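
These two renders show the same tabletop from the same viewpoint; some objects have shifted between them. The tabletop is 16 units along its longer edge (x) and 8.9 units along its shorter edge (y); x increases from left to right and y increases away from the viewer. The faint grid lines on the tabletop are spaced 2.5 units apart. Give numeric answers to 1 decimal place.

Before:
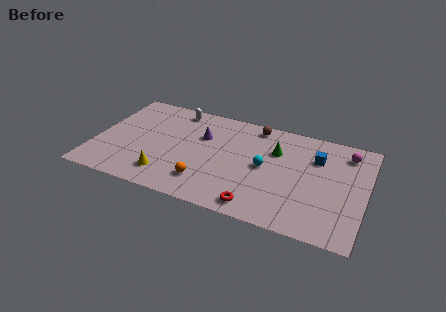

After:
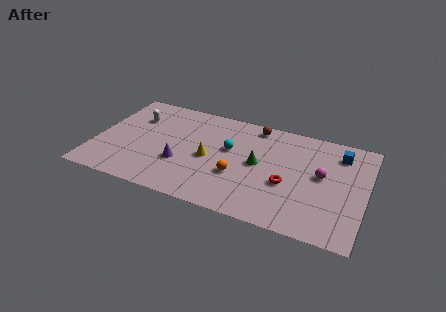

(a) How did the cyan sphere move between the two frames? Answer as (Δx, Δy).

(-2.2, 0.8)

The cyan sphere started near (10.1, 4.5) and ended near (7.9, 5.3).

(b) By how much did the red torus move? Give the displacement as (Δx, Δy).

(1.5, 2.4)

The red torus was at about (10.0, 1.1) and moved to about (11.5, 3.5).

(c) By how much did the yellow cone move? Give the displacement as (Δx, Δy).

(2.3, 2.3)

From the two frames, the yellow cone sits at roughly (4.5, 1.8) before and (6.8, 4.1) after.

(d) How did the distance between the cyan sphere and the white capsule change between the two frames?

-0.7

Before: roughly 6.6 units apart; after: 5.9. That's 0.7 units closer together.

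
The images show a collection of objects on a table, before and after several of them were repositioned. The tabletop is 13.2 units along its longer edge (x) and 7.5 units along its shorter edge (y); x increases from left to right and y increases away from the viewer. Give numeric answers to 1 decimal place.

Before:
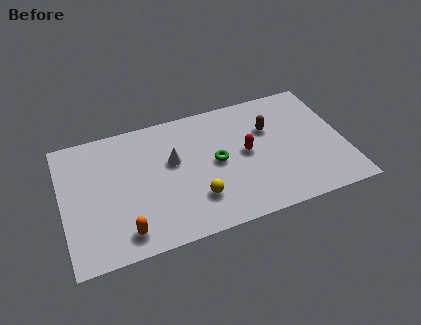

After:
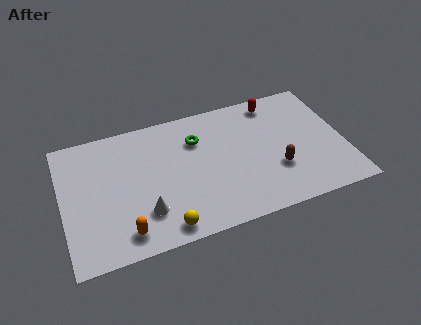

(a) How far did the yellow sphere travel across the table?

1.9

The yellow sphere was near (6.1, 2.0) before and (4.5, 0.9) after, so it travelled √(1.6² + 1.1²) ≈ 1.9 units.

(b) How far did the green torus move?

1.8

The green torus was near (7.2, 3.8) before and (6.4, 5.4) after, so it travelled √(0.8² + 1.6²) ≈ 1.8 units.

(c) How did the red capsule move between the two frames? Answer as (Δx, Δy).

(1.6, 2.6)

From the two frames, the red capsule sits at roughly (8.6, 3.9) before and (10.2, 6.5) after.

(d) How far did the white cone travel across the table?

2.9

From (5.2, 4.5) to (3.7, 2.0), the white cone covered √(1.5² + 2.5²) ≈ 2.9 units.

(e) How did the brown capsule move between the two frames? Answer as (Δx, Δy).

(0.1, -2.5)

The brown capsule started near (9.8, 5.0) and ended near (9.9, 2.5).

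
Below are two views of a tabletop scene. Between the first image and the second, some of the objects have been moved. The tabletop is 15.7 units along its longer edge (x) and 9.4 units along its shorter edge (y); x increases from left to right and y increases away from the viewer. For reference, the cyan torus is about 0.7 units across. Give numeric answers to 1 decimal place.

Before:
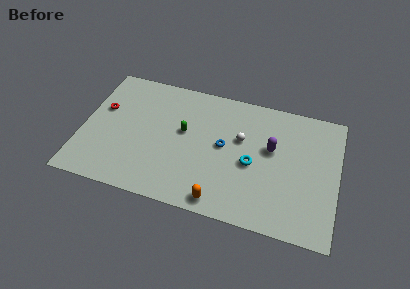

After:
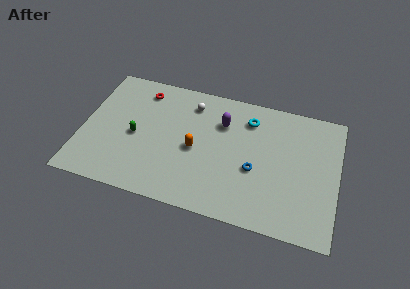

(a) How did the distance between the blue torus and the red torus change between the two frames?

+0.7

The distance was about 7.6 in the first image and 8.3 in the second, so they moved 0.7 units further apart.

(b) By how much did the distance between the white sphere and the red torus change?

-5.5

They were about 8.6 units apart before and 3.1 after — 5.5 units closer together.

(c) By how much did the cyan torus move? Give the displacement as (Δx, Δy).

(-0.4, 3.2)

The cyan torus started near (10.5, 4.2) and ended near (10.1, 7.4).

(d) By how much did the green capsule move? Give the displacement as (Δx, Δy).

(-2.9, -1.1)

The green capsule was at about (6.2, 5.4) and moved to about (3.3, 4.3).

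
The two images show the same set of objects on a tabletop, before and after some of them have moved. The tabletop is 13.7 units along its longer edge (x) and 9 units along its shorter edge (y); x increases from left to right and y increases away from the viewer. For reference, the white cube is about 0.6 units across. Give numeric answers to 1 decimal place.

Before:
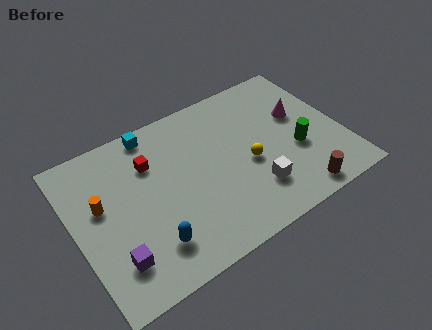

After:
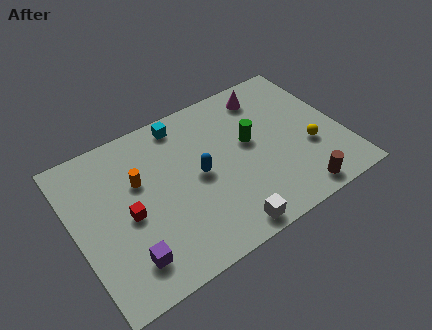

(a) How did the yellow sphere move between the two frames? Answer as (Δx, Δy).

(3.1, -0.6)

The yellow sphere was at about (8.8, 3.9) and moved to about (11.9, 3.3).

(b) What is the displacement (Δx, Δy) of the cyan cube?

(1.5, -0.2)

The cyan cube started near (4.5, 8.1) and ended near (6.0, 7.9).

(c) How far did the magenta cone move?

2.4

From (11.8, 5.5) to (10.4, 7.5), the magenta cone covered √(1.4² + 2.0²) ≈ 2.4 units.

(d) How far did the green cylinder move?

2.7

The green cylinder was near (11.3, 3.5) before and (9.1, 5.1) after, so it travelled √(2.2² + 1.6²) ≈ 2.7 units.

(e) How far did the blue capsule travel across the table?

3.8

The blue capsule moved from about (3.4, 2.0) to (6.3, 4.5), a distance of √(2.9² + 2.5²) ≈ 3.8.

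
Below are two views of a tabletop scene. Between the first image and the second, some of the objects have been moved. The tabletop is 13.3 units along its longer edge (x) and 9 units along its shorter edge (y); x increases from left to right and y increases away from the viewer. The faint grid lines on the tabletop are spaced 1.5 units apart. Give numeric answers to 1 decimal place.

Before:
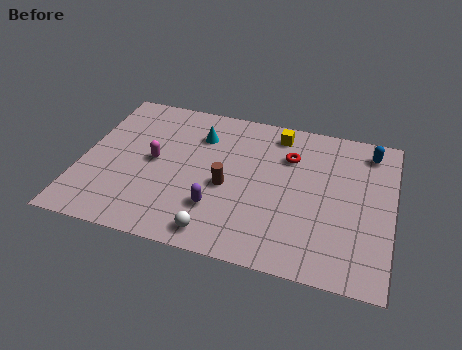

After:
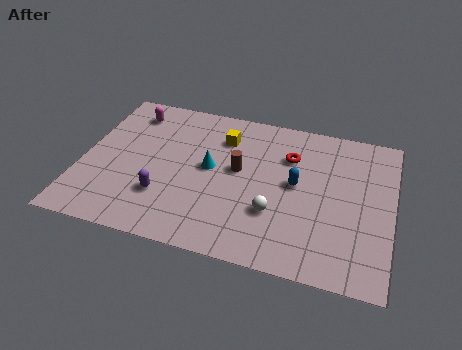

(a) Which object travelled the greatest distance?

the blue capsule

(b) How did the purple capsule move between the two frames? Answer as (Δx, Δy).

(-2.3, 0.1)

From the two frames, the purple capsule sits at roughly (6.0, 2.5) before and (3.7, 2.6) after.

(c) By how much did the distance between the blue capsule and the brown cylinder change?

-4.5

The distance was about 7.0 in the first image and 2.5 in the second, so they moved 4.5 units closer together.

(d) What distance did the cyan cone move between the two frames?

2.0

The cyan cone moved from about (4.9, 6.7) to (5.5, 4.8), a distance of √(0.6² + 1.9²) ≈ 2.0.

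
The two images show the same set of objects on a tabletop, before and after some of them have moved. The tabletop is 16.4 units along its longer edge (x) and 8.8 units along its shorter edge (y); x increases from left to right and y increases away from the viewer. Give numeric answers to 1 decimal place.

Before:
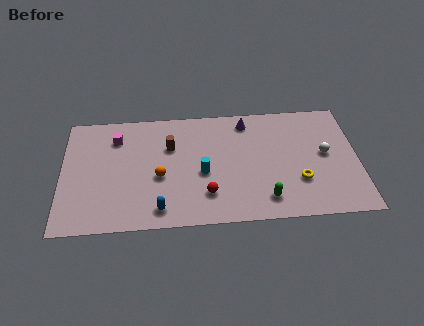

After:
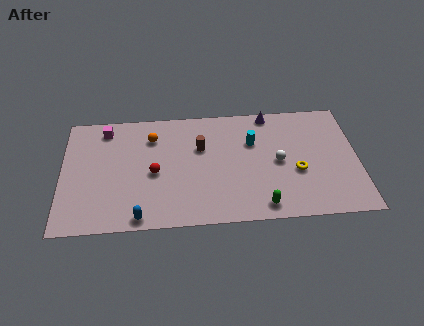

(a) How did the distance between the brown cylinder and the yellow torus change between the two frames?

-2.0

Before: roughly 7.7 units apart; after: 5.7. That's 2.0 units closer together.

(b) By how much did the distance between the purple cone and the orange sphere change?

+0.5

Before: roughly 6.2 units apart; after: 6.7. That's 0.5 units further apart.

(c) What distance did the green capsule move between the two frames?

0.5

The green capsule moved from about (11.2, 1.6) to (11.0, 1.1), a distance of √(0.2² + 0.5²) ≈ 0.5.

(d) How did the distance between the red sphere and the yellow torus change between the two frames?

+2.8

They were about 5.1 units apart before and 7.9 after — 2.8 units further apart.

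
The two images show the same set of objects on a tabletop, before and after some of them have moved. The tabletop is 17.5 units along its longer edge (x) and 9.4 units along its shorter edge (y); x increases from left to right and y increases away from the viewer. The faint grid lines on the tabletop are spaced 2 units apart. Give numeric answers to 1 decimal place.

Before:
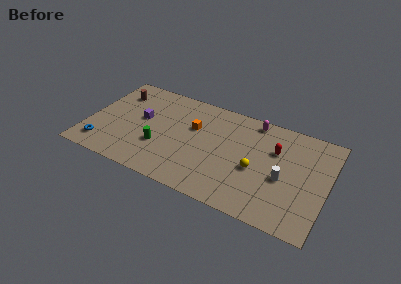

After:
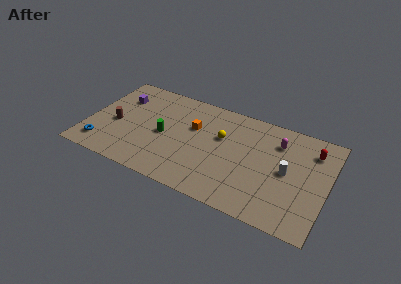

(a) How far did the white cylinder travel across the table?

0.7

The white cylinder moved from about (14.4, 4.0) to (14.6, 4.7), a distance of √(0.2² + 0.7²) ≈ 0.7.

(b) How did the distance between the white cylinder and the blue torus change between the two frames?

+0.3

Before: roughly 13.3 units apart; after: 13.6. That's 0.3 units further apart.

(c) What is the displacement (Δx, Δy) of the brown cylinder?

(0.3, -3.1)

The brown cylinder started near (1.7, 7.2) and ended near (2.0, 4.1).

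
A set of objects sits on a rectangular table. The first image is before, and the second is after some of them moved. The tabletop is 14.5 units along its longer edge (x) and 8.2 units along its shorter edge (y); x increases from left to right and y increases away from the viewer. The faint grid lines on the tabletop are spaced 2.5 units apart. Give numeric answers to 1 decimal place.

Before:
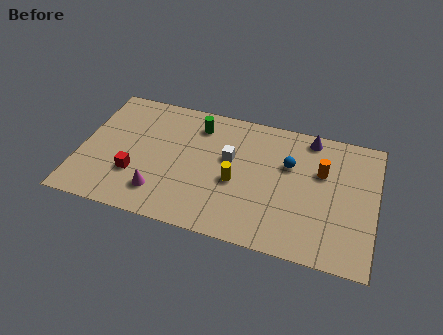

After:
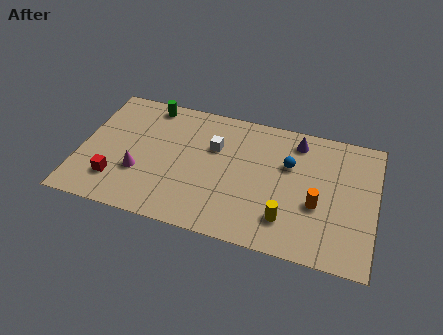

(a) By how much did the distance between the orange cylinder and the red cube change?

+0.5

The distance was about 9.4 in the first image and 9.9 in the second, so they moved 0.5 units further apart.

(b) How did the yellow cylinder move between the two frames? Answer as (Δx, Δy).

(2.6, -1.6)

From the two frames, the yellow cylinder sits at roughly (7.7, 3.5) before and (10.3, 1.9) after.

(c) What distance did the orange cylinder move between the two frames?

2.1

The orange cylinder moved from about (11.8, 5.3) to (11.7, 3.2), a distance of √(0.1² + 2.1²) ≈ 2.1.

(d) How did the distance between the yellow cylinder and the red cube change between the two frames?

+3.4

Before: roughly 5.0 units apart; after: 8.4. That's 3.4 units further apart.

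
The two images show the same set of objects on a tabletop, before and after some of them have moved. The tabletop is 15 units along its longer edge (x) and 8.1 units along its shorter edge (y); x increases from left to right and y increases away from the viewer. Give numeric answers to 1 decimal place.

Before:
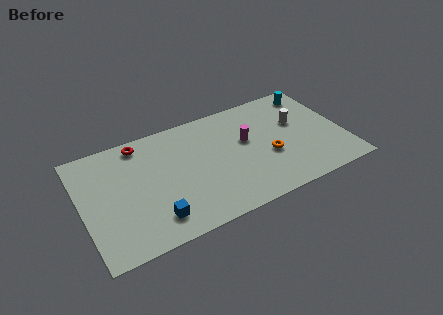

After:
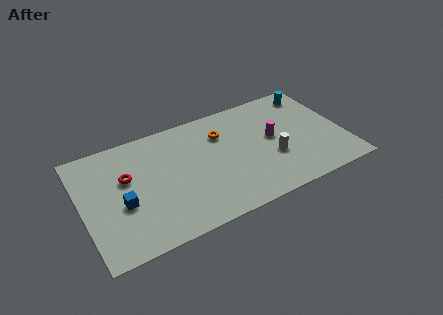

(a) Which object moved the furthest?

the orange torus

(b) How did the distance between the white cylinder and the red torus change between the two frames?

-0.7

The distance was about 9.1 in the first image and 8.4 in the second, so they moved 0.7 units closer together.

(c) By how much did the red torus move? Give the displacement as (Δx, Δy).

(-1.0, -2.1)

The red torus was at about (3.6, 7.1) and moved to about (2.6, 5.0).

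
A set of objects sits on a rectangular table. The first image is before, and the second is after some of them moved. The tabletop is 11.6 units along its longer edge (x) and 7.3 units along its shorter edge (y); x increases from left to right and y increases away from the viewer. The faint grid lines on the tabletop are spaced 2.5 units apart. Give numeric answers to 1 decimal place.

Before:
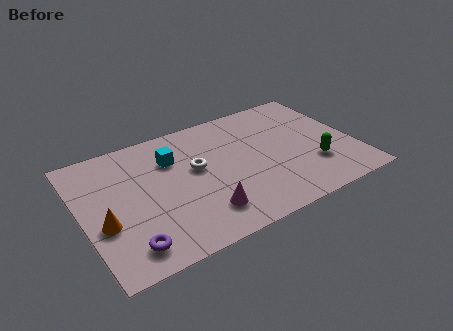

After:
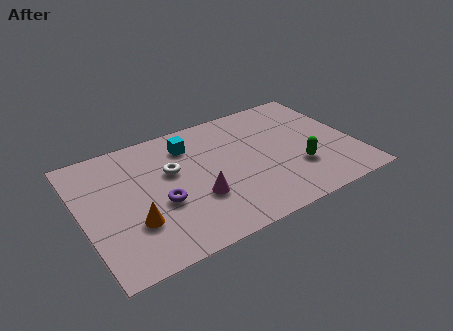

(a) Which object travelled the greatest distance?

the purple torus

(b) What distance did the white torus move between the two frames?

1.0

The white torus moved from about (4.9, 4.2) to (3.9, 4.5), a distance of √(1.0² + 0.3²) ≈ 1.0.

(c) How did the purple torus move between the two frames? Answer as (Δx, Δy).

(1.6, 1.7)

From the two frames, the purple torus sits at roughly (1.6, 1.2) before and (3.2, 2.9) after.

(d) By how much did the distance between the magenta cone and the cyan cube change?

-0.5

They were about 3.7 units apart before and 3.2 after — 0.5 units closer together.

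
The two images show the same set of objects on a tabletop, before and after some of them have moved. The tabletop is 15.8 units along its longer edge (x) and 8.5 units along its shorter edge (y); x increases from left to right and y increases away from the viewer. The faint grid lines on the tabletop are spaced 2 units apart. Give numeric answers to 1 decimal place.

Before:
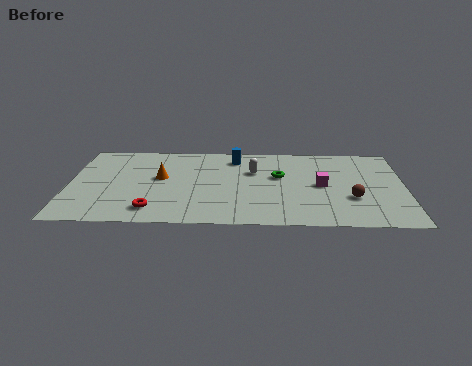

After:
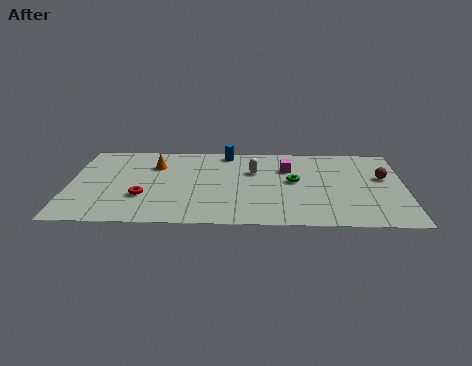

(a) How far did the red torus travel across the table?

1.4

From (4.0, 1.5) to (3.5, 2.8), the red torus covered √(0.5² + 1.3²) ≈ 1.4 units.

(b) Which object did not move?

the white capsule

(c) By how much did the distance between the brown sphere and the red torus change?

+2.1

Before: roughly 9.4 units apart; after: 11.5. That's 2.1 units further apart.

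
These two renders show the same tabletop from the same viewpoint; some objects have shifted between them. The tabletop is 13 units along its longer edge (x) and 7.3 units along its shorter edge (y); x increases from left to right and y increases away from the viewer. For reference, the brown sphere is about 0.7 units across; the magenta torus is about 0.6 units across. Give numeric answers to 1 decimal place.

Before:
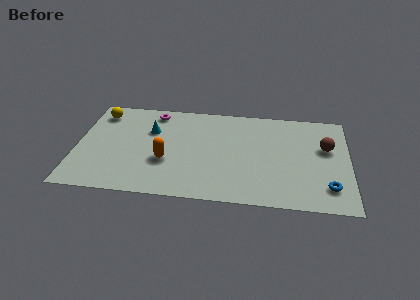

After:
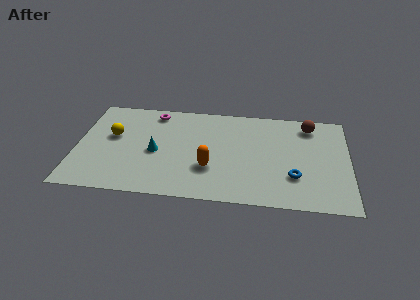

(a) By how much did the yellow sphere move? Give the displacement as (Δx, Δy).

(0.7, -1.7)

The yellow sphere was at about (1.0, 6.0) and moved to about (1.7, 4.3).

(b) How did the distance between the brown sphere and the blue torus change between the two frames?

+1.1

The distance was about 2.9 in the first image and 4.0 in the second, so they moved 1.1 units further apart.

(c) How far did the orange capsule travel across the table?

2.1

The orange capsule was near (4.3, 2.7) before and (6.4, 2.4) after, so it travelled √(2.1² + 0.3²) ≈ 2.1 units.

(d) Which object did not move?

the magenta torus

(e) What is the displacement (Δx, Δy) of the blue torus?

(-1.6, 0.6)

The blue torus was at about (12.0, 1.6) and moved to about (10.4, 2.2).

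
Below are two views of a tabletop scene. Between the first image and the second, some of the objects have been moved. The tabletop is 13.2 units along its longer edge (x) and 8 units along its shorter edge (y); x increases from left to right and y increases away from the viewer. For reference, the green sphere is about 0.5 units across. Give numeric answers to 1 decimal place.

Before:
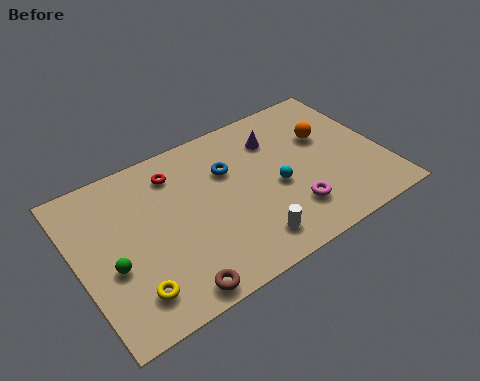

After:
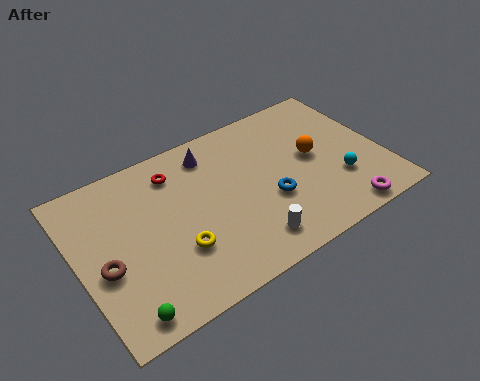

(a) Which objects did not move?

the white cylinder and the red torus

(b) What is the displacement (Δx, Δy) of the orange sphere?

(-0.7, -0.8)

From the two frames, the orange sphere sits at roughly (11.0, 5.1) before and (10.3, 4.3) after.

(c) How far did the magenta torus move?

2.3

The magenta torus moved from about (8.9, 2.0) to (10.9, 0.8), a distance of √(2.0² + 1.2²) ≈ 2.3.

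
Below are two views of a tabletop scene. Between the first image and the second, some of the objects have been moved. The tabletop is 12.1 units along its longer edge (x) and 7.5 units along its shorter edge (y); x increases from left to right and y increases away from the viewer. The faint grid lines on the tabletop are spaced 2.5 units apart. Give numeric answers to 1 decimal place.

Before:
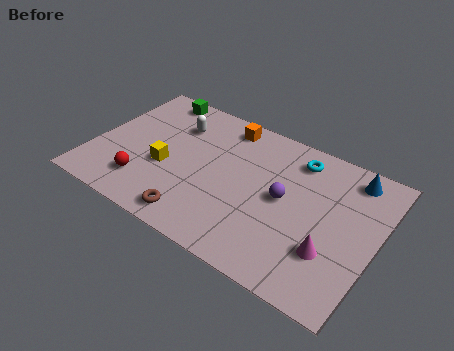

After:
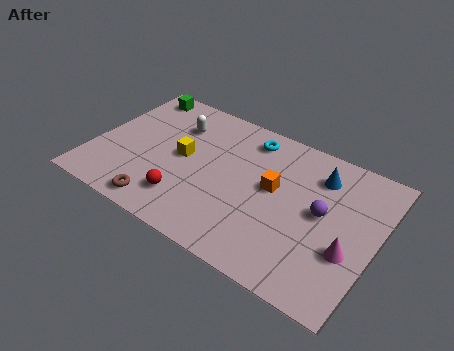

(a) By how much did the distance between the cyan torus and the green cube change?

-1.3

The distance was about 6.4 in the first image and 5.1 in the second, so they moved 1.3 units closer together.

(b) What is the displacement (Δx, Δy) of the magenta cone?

(0.7, 0.4)

The magenta cone started near (10.4, 2.3) and ended near (11.1, 2.7).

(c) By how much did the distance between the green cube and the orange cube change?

+3.7

Before: roughly 3.2 units apart; after: 6.9. That's 3.7 units further apart.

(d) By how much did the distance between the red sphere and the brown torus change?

-1.3

Before: roughly 2.5 units apart; after: 1.2. That's 1.3 units closer together.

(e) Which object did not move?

the white capsule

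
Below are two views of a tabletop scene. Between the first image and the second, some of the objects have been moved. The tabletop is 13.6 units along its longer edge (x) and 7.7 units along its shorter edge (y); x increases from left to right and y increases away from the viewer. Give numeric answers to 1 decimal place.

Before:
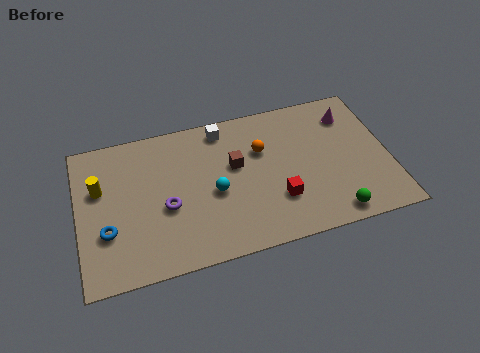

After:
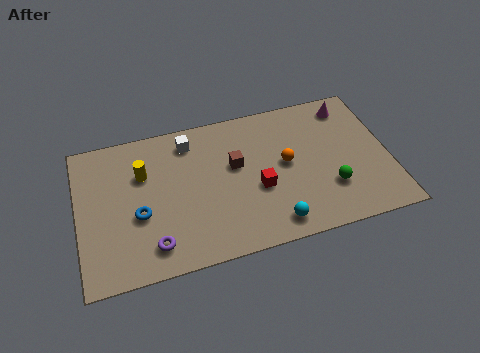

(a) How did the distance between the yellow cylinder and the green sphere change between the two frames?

-2.2

The distance was about 10.7 in the first image and 8.5 in the second, so they moved 2.2 units closer together.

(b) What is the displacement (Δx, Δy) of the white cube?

(-1.5, -0.3)

The white cube was at about (6.5, 6.7) and moved to about (5.0, 6.4).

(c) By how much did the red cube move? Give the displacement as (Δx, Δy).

(-0.8, 0.8)

The red cube started near (8.6, 2.3) and ended near (7.8, 3.1).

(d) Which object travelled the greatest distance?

the cyan sphere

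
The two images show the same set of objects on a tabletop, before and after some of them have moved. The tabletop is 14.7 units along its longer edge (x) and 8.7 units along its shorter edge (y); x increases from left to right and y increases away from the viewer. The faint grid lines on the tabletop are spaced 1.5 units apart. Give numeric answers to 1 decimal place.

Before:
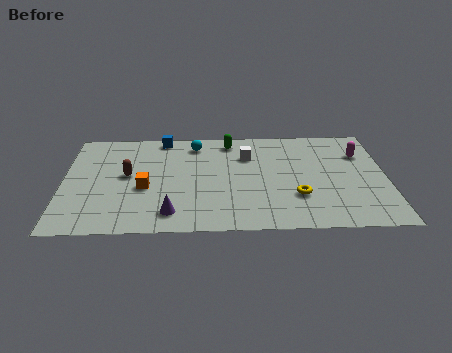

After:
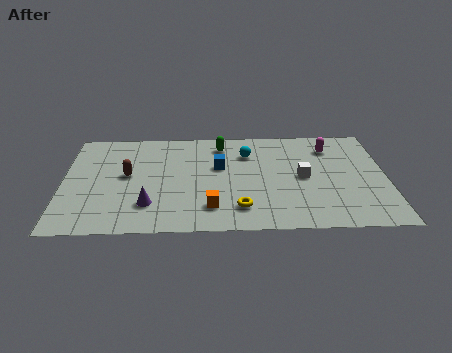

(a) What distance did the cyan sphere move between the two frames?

2.6

From (6.0, 7.3) to (8.4, 6.4), the cyan sphere covered √(2.4² + 0.9²) ≈ 2.6 units.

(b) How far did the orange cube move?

3.4

The orange cube was near (3.7, 3.6) before and (6.7, 1.9) after, so it travelled √(3.0² + 1.7²) ≈ 3.4 units.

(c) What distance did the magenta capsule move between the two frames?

1.5

The magenta capsule was near (13.6, 6.2) before and (12.2, 6.8) after, so it travelled √(1.4² + 0.6²) ≈ 1.5 units.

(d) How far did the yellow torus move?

2.8

From (10.6, 2.7) to (8.0, 1.8), the yellow torus covered √(2.6² + 0.9²) ≈ 2.8 units.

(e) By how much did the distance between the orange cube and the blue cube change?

-1.0

They were about 4.4 units apart before and 3.4 after — 1.0 units closer together.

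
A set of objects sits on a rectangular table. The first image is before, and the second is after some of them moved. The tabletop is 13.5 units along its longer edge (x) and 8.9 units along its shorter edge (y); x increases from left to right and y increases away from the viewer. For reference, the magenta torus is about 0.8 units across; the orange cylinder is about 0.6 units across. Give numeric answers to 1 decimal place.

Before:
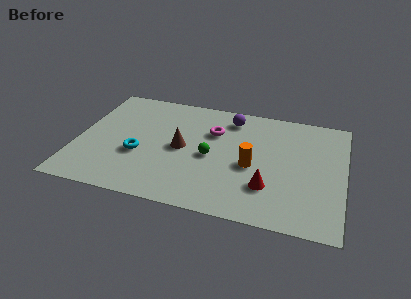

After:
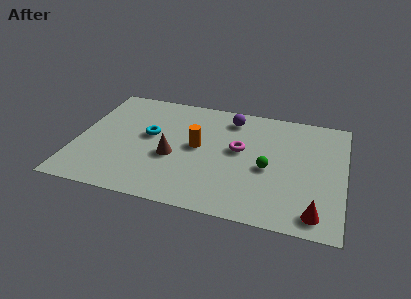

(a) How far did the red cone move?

2.7

The red cone moved from about (9.8, 2.5) to (12.2, 1.2), a distance of √(2.4² + 1.3²) ≈ 2.7.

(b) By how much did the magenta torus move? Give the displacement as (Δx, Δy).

(1.4, -1.1)

The magenta torus started near (6.8, 6.1) and ended near (8.2, 5.0).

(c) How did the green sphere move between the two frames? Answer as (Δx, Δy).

(2.9, -0.2)

The green sphere started near (6.8, 4.1) and ended near (9.7, 3.9).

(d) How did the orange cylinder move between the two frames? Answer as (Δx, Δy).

(-2.8, 0.8)

The orange cylinder was at about (8.9, 3.9) and moved to about (6.1, 4.7).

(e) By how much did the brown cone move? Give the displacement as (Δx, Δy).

(-0.4, -0.8)

The brown cone started near (5.3, 4.4) and ended near (4.9, 3.6).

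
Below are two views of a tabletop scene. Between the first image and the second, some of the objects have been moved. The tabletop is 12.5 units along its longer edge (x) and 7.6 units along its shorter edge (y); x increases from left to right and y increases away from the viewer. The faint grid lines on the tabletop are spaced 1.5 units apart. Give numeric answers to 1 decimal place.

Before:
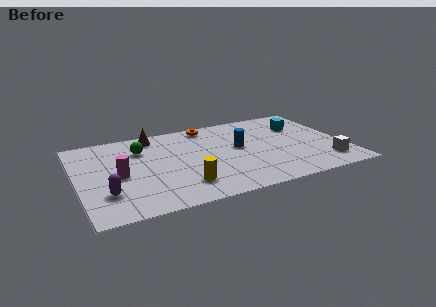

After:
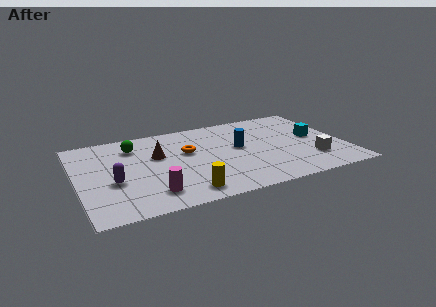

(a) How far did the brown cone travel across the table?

1.9

From (3.8, 6.6) to (3.8, 4.7), the brown cone covered √(0.0² + 1.9²) ≈ 1.9 units.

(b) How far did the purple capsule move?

1.0

The purple capsule was near (1.2, 2.1) before and (1.6, 3.0) after, so it travelled √(0.4² + 0.9²) ≈ 1.0 units.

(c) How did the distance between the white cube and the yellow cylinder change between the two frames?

-0.5

Before: roughly 6.7 units apart; after: 6.2. That's 0.5 units closer together.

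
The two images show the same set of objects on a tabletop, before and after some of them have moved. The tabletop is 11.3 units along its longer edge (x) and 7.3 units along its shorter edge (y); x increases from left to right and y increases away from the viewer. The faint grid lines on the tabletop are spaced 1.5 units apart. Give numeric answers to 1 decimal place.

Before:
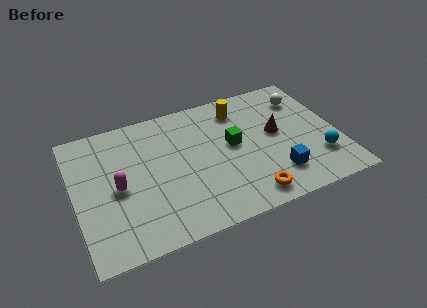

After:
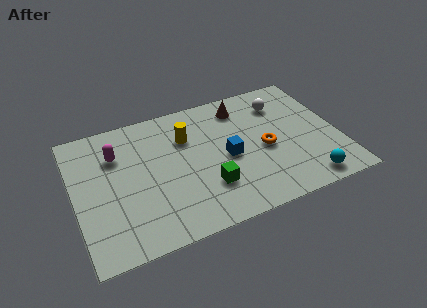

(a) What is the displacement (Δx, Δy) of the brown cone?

(-1.3, 2.0)

The brown cone was at about (8.7, 4.0) and moved to about (7.4, 6.0).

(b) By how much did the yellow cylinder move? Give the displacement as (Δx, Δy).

(-2.4, -0.8)

The yellow cylinder started near (7.3, 5.9) and ended near (4.9, 5.1).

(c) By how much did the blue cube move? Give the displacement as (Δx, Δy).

(-1.9, 1.7)

From the two frames, the blue cube sits at roughly (8.4, 1.7) before and (6.5, 3.4) after.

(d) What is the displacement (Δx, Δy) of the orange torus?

(1.0, 2.3)

From the two frames, the orange torus sits at roughly (7.1, 1.0) before and (8.1, 3.3) after.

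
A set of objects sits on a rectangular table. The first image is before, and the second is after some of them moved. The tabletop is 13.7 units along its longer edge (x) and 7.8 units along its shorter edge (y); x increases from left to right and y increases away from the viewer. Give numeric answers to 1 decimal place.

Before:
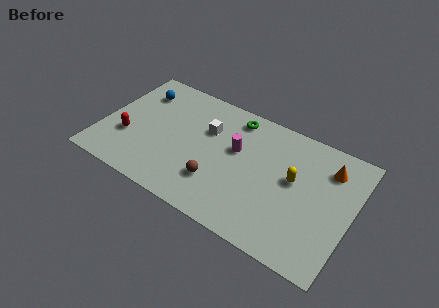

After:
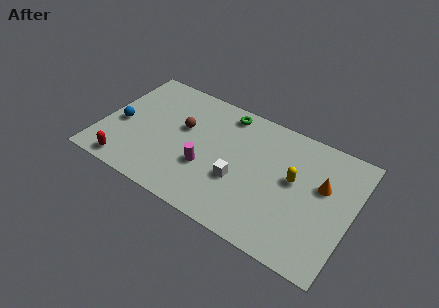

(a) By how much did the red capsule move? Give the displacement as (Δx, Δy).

(0.3, -1.8)

The red capsule started near (1.5, 2.7) and ended near (1.8, 0.9).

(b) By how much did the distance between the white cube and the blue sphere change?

+2.6

Before: roughly 4.1 units apart; after: 6.7. That's 2.6 units further apart.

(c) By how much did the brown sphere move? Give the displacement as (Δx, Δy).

(-2.3, 2.5)

The brown sphere started near (6.6, 2.2) and ended near (4.3, 4.7).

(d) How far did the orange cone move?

1.2

The orange cone moved from about (12.2, 6.0) to (12.0, 4.8), a distance of √(0.2² + 1.2²) ≈ 1.2.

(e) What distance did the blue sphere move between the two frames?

2.7

From (1.6, 6.0) to (1.0, 3.4), the blue sphere covered √(0.6² + 2.6²) ≈ 2.7 units.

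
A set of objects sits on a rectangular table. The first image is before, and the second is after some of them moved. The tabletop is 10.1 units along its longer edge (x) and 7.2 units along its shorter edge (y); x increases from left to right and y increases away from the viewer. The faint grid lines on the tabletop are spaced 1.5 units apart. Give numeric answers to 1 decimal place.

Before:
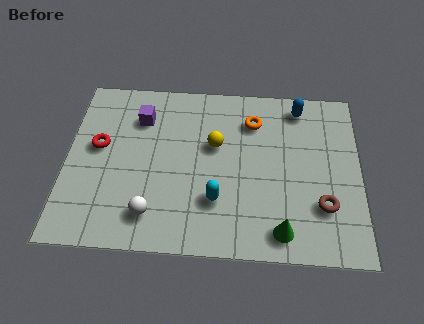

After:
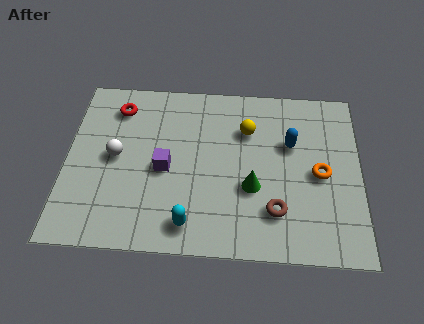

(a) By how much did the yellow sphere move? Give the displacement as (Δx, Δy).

(1.1, 0.7)

The yellow sphere started near (5.1, 4.4) and ended near (6.2, 5.1).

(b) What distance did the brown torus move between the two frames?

1.6

The brown torus moved from about (8.8, 2.1) to (7.2, 1.8), a distance of √(1.6² + 0.3²) ≈ 1.6.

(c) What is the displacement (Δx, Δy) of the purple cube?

(0.9, -2.1)

The purple cube was at about (2.5, 5.4) and moved to about (3.4, 3.3).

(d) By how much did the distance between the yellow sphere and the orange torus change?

+1.3

Before: roughly 1.7 units apart; after: 3.0. That's 1.3 units further apart.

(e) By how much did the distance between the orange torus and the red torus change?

+1.9

They were about 5.5 units apart before and 7.4 after — 1.9 units further apart.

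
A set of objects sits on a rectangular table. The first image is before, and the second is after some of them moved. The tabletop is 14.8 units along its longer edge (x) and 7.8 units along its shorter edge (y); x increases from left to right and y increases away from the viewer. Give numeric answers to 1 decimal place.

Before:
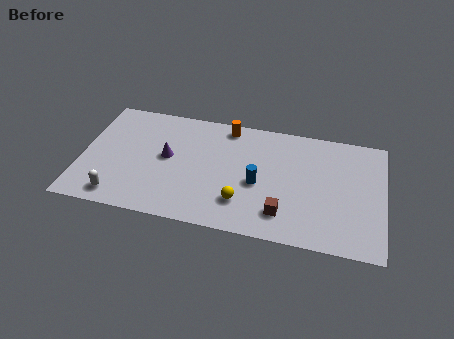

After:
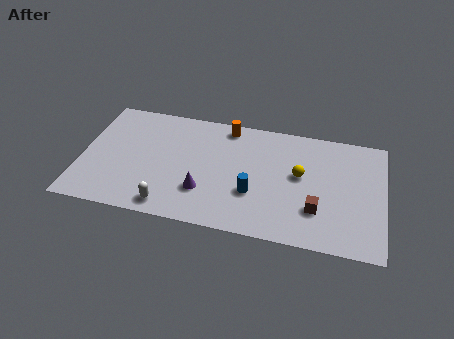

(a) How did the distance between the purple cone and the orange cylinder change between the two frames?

+0.8

They were about 3.9 units apart before and 4.7 after — 0.8 units further apart.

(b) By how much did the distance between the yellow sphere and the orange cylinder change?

-0.5

The distance was about 5.0 in the first image and 4.5 in the second, so they moved 0.5 units closer together.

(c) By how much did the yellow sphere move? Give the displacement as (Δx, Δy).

(2.7, 2.4)

The yellow sphere was at about (8.0, 2.0) and moved to about (10.7, 4.4).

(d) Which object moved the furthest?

the yellow sphere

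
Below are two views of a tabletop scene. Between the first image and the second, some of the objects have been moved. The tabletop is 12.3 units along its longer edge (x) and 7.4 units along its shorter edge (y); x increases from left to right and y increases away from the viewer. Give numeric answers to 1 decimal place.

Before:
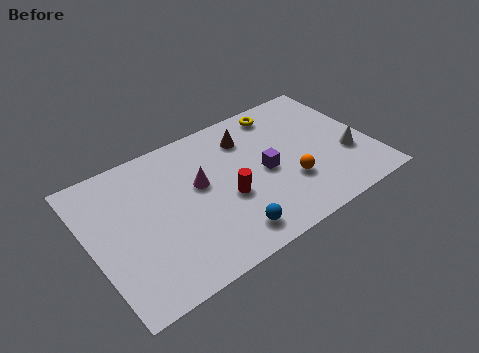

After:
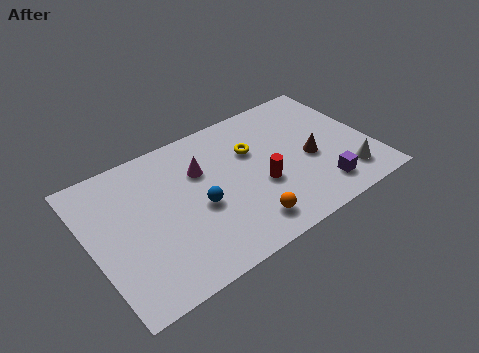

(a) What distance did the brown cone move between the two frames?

3.5

From (7.2, 5.7) to (9.6, 3.2), the brown cone covered √(2.4² + 2.5²) ≈ 3.5 units.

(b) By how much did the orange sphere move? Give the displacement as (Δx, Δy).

(-2.2, -1.1)

The orange sphere was at about (8.5, 2.4) and moved to about (6.3, 1.3).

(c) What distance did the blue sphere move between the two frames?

2.2

The blue sphere was near (5.5, 1.2) before and (4.6, 3.2) after, so it travelled √(0.9² + 2.0²) ≈ 2.2 units.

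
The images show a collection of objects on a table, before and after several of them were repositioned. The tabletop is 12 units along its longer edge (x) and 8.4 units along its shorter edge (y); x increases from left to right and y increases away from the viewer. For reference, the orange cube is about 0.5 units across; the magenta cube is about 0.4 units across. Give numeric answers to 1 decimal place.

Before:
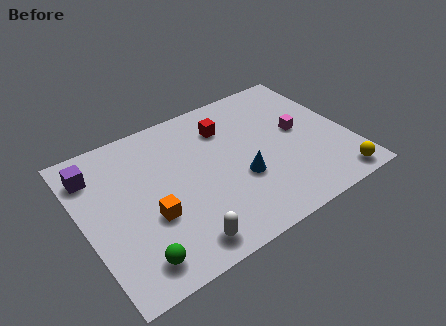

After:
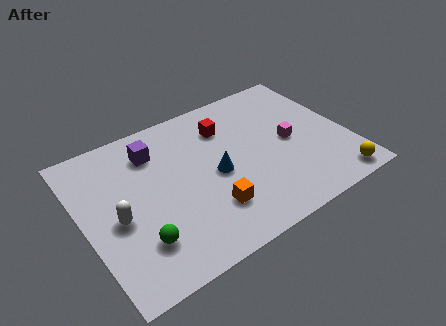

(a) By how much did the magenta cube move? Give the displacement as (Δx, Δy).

(-0.5, -0.4)

The magenta cube was at about (9.9, 4.5) and moved to about (9.4, 4.1).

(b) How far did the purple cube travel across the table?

2.7

From (0.8, 6.6) to (3.5, 6.5), the purple cube covered √(2.7² + 0.1²) ≈ 2.7 units.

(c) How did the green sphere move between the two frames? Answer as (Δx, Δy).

(0.3, 0.8)

The green sphere was at about (1.8, 1.3) and moved to about (2.1, 2.1).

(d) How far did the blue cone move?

1.3

The blue cone was near (6.9, 3.1) before and (5.9, 3.9) after, so it travelled √(1.0² + 0.8²) ≈ 1.3 units.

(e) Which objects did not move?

the red cube and the yellow sphere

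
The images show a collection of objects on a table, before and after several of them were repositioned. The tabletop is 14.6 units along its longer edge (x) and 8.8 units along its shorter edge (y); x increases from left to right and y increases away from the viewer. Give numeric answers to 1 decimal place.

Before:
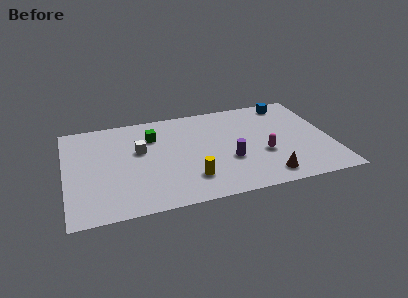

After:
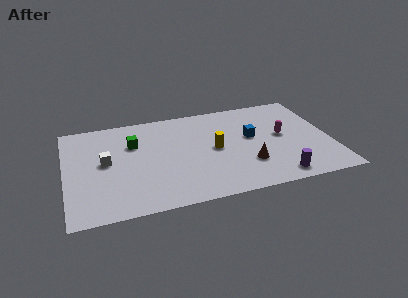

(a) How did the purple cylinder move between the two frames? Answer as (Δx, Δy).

(2.5, -2.1)

The purple cylinder was at about (8.9, 3.2) and moved to about (11.4, 1.1).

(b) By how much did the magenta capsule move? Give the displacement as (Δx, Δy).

(1.2, 1.4)

The magenta capsule was at about (10.8, 3.3) and moved to about (12.0, 4.7).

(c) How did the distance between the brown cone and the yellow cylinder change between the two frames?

-1.7

The distance was about 4.2 in the first image and 2.5 in the second, so they moved 1.7 units closer together.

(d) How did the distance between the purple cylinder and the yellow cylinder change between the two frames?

+2.1

Before: roughly 2.5 units apart; after: 4.6. That's 2.1 units further apart.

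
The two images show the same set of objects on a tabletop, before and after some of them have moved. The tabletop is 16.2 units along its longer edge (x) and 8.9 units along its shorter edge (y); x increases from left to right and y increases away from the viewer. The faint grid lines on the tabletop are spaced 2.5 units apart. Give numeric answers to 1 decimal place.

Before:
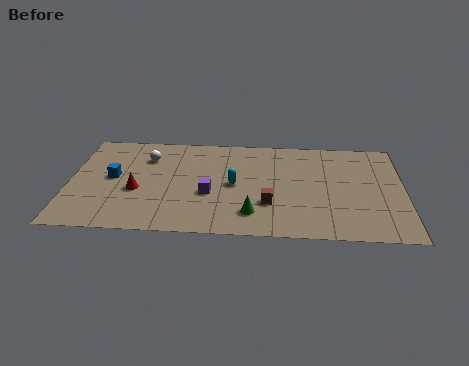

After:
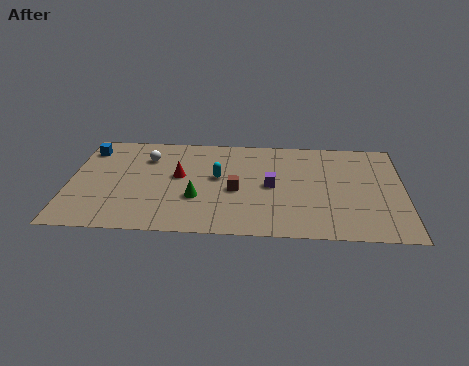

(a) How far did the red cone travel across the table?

2.4

From (3.3, 3.6) to (5.3, 5.0), the red cone covered √(2.0² + 1.4²) ≈ 2.4 units.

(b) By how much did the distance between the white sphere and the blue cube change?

+0.5

They were about 2.5 units apart before and 3.0 after — 0.5 units further apart.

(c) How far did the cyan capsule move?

1.0

The cyan capsule moved from about (8.0, 4.4) to (7.2, 5.0), a distance of √(0.8² + 0.6²) ≈ 1.0.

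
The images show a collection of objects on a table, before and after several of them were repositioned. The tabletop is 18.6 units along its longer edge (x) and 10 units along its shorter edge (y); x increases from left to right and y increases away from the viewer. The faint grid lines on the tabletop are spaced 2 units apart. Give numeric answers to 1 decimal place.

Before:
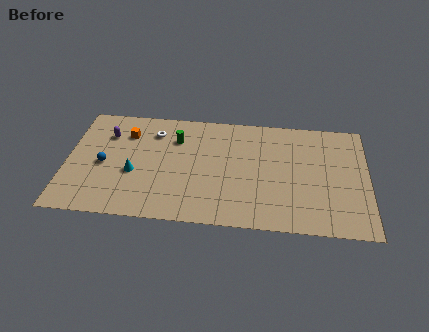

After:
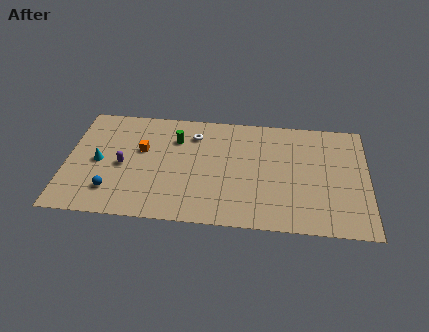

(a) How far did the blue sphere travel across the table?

2.4

From (2.3, 4.6) to (2.9, 2.3), the blue sphere covered √(0.6² + 2.3²) ≈ 2.4 units.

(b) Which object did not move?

the green cylinder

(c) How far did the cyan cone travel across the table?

2.3

From (4.2, 4.0) to (2.0, 4.8), the cyan cone covered √(2.2² + 0.8²) ≈ 2.3 units.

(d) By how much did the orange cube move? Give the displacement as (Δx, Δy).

(1.0, -1.4)

The orange cube started near (3.6, 7.5) and ended near (4.6, 6.1).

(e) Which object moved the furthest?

the purple capsule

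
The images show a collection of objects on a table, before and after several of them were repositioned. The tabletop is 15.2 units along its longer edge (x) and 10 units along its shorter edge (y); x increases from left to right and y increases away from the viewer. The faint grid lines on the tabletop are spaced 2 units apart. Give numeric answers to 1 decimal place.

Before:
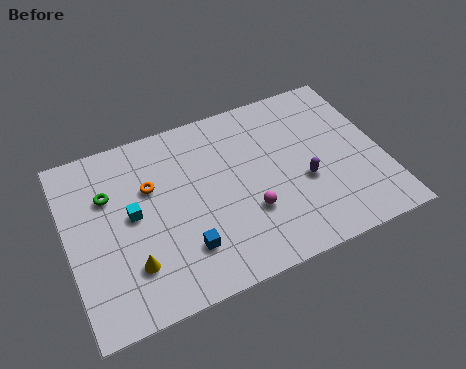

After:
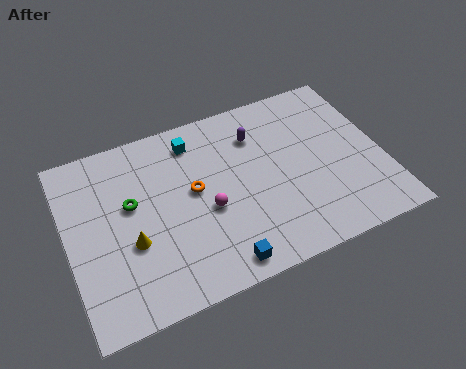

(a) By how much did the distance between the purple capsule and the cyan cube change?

-5.2

Before: roughly 8.3 units apart; after: 3.1. That's 5.2 units closer together.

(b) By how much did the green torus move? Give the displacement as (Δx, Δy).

(1.0, -0.9)

From the two frames, the green torus sits at roughly (2.1, 6.8) before and (3.1, 5.9) after.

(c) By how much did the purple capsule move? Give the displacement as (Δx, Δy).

(-1.9, 3.5)

From the two frames, the purple capsule sits at roughly (11.3, 4.0) before and (9.4, 7.5) after.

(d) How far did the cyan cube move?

4.5

The cyan cube was near (3.1, 5.3) before and (6.4, 8.3) after, so it travelled √(3.3² + 3.0²) ≈ 4.5 units.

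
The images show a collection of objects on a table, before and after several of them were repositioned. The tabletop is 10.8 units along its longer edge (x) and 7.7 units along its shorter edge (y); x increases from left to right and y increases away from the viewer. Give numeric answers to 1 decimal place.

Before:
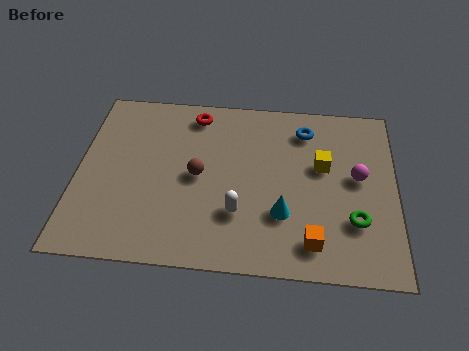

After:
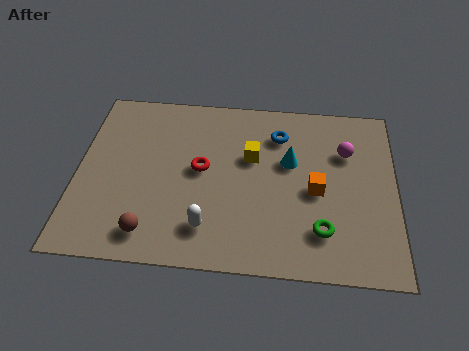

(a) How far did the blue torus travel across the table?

0.9

From (7.7, 6.2) to (6.8, 5.9), the blue torus covered √(0.9² + 0.3²) ≈ 0.9 units.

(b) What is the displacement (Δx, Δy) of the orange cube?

(0.1, 2.2)

The orange cube started near (8.0, 1.3) and ended near (8.1, 3.5).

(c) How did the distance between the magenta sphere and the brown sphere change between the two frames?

+2.3

The distance was about 5.4 in the first image and 7.7 in the second, so they moved 2.3 units further apart.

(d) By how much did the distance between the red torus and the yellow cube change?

-3.0

The distance was about 4.8 in the first image and 1.8 in the second, so they moved 3.0 units closer together.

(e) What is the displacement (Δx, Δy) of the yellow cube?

(-2.4, 0.2)

The yellow cube was at about (8.3, 4.6) and moved to about (5.9, 4.8).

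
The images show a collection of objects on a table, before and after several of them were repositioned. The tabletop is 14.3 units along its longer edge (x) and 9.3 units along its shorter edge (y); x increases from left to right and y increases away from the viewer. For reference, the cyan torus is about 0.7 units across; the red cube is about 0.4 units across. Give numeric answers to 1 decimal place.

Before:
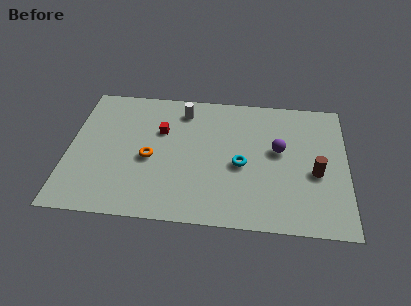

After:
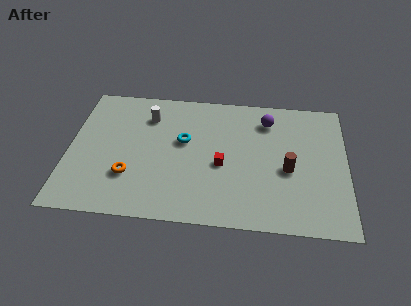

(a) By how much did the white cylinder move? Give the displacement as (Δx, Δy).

(-1.8, -0.6)

The white cylinder was at about (5.8, 7.7) and moved to about (4.0, 7.1).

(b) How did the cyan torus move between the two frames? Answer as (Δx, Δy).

(-3.0, 1.4)

From the two frames, the cyan torus sits at roughly (8.9, 4.1) before and (5.9, 5.5) after.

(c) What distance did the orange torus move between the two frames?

1.6

From (4.2, 4.1) to (3.2, 2.8), the orange torus covered √(1.0² + 1.3²) ≈ 1.6 units.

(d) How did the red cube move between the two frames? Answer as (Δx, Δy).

(3.2, -2.1)

From the two frames, the red cube sits at roughly (4.7, 6.1) before and (7.9, 4.0) after.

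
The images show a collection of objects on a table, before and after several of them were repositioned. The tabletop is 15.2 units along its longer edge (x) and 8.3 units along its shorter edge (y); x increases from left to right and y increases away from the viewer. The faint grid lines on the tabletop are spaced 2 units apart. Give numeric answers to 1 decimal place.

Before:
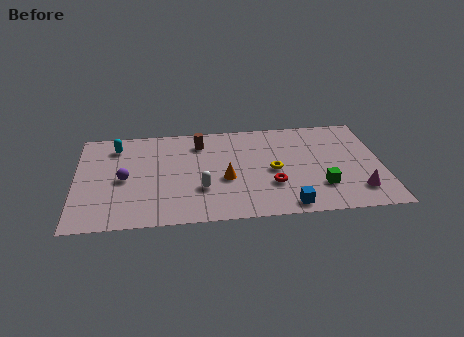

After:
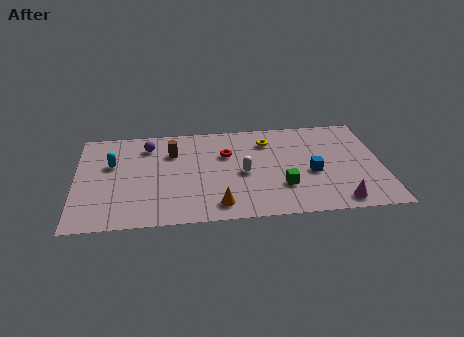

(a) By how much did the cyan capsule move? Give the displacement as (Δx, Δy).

(-0.2, -1.5)

The cyan capsule started near (2.0, 6.7) and ended near (1.8, 5.2).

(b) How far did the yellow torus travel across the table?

2.5

The yellow torus was near (9.8, 3.9) before and (9.6, 6.4) after, so it travelled √(0.2² + 2.5²) ≈ 2.5 units.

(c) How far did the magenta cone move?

1.3

From (13.9, 1.8) to (12.9, 1.0), the magenta cone covered √(1.0² + 0.8²) ≈ 1.3 units.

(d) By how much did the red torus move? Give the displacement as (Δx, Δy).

(-2.2, 2.8)

The red torus was at about (9.7, 2.7) and moved to about (7.5, 5.5).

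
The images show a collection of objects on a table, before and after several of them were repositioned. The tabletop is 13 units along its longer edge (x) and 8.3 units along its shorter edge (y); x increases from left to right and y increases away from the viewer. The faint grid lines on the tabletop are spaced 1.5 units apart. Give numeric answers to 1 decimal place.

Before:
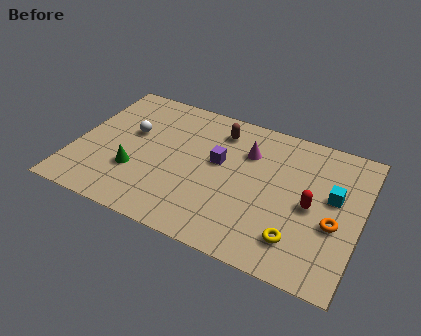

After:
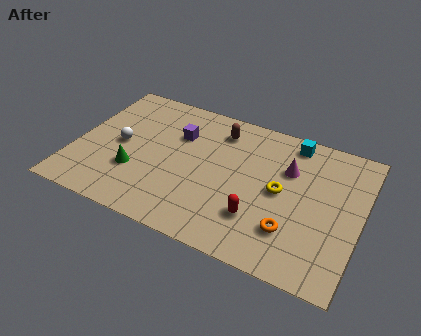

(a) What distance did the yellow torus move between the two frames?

2.6

The yellow torus moved from about (10.4, 1.8) to (9.4, 4.2), a distance of √(1.0² + 2.4²) ≈ 2.6.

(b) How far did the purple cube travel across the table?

2.2

From (6.5, 4.8) to (4.5, 5.7), the purple cube covered √(2.0² + 0.9²) ≈ 2.2 units.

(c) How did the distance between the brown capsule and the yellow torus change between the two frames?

-2.4

They were about 6.4 units apart before and 4.0 after — 2.4 units closer together.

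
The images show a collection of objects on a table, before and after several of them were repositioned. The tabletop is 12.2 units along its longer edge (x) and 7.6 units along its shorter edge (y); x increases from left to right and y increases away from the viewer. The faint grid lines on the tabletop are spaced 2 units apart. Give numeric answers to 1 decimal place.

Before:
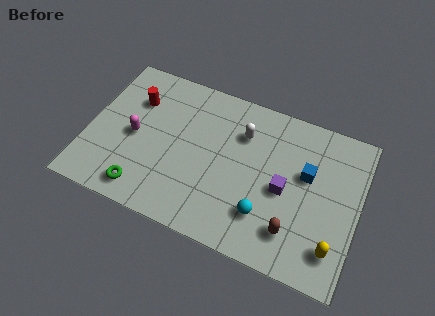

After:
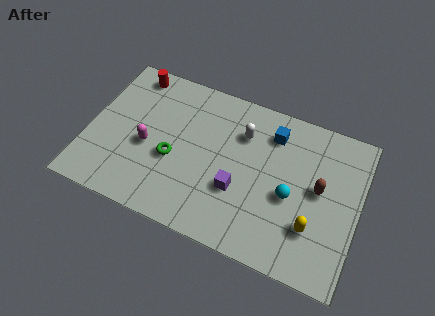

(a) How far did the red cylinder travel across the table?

1.3

From (1.9, 5.4) to (1.6, 6.7), the red cylinder covered √(0.3² + 1.3²) ≈ 1.3 units.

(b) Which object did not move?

the white capsule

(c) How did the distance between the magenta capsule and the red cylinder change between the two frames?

+1.8

Before: roughly 1.8 units apart; after: 3.6. That's 1.8 units further apart.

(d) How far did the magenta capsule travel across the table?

0.7

The magenta capsule was near (2.1, 3.6) before and (2.7, 3.3) after, so it travelled √(0.6² + 0.3²) ≈ 0.7 units.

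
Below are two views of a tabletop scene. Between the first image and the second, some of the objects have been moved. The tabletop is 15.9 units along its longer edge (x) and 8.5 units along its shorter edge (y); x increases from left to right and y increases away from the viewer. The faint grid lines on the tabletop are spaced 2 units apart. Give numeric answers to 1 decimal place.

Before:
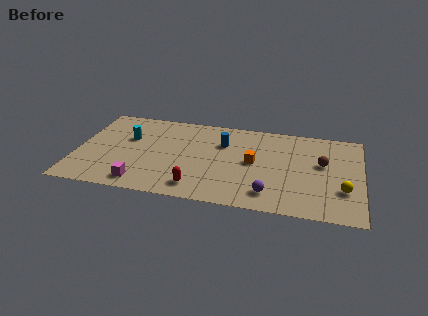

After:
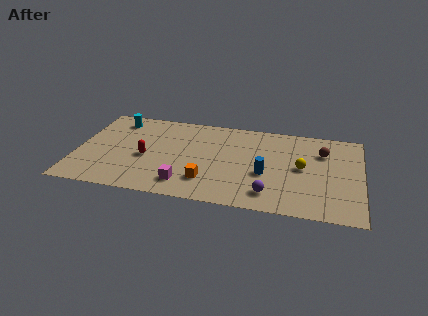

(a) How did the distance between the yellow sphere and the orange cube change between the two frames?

+0.4

Before: roughly 5.3 units apart; after: 5.7. That's 0.4 units further apart.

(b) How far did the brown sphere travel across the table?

1.1

The brown sphere moved from about (13.7, 5.0) to (13.7, 6.1), a distance of √(0.0² + 1.1²) ≈ 1.1.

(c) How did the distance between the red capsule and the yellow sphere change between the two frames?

+0.6

The distance was about 8.1 in the first image and 8.7 in the second, so they moved 0.6 units further apart.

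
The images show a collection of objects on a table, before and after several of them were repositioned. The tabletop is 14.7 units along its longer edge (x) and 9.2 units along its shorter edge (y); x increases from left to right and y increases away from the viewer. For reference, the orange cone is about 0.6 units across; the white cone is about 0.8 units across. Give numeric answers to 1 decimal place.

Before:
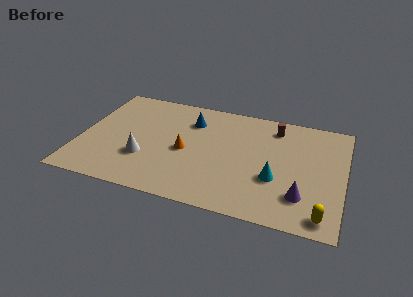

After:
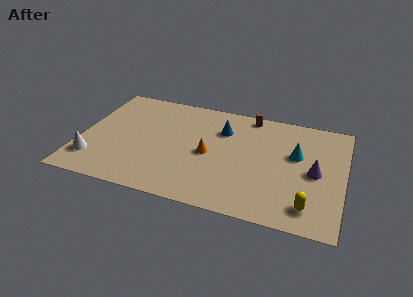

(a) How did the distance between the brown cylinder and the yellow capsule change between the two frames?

+0.5

The distance was about 7.2 in the first image and 7.7 in the second, so they moved 0.5 units further apart.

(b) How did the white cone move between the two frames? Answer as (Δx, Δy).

(-2.8, -0.9)

The white cone was at about (3.7, 3.0) and moved to about (0.9, 2.1).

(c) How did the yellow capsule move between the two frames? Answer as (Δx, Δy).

(-0.8, 0.5)

The yellow capsule started near (13.7, 1.1) and ended near (12.9, 1.6).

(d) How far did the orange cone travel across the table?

1.3

The orange cone was near (5.9, 4.2) before and (7.2, 4.3) after, so it travelled √(1.3² + 0.1²) ≈ 1.3 units.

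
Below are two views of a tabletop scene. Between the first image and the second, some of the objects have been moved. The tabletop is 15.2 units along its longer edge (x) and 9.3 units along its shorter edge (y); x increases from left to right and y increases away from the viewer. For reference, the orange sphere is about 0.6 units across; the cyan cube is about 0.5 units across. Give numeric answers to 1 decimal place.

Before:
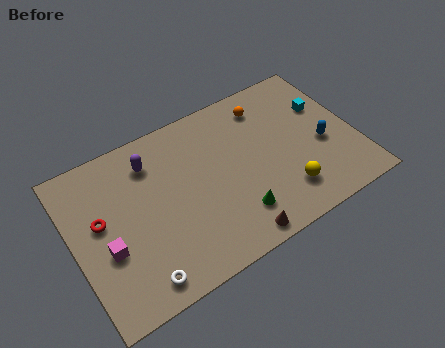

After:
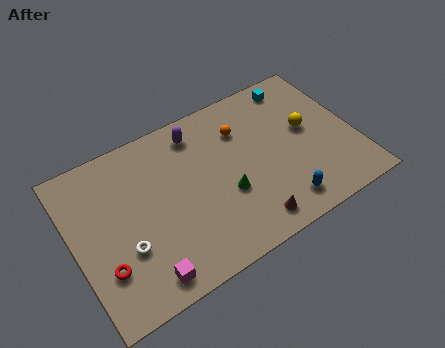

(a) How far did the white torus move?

2.0

The white torus moved from about (2.9, 1.2) to (2.5, 3.2), a distance of √(0.4² + 2.0²) ≈ 2.0.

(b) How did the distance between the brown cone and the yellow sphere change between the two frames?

+2.3

They were about 3.2 units apart before and 5.5 after — 2.3 units further apart.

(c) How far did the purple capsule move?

2.6

The purple capsule moved from about (4.5, 7.3) to (7.1, 7.8), a distance of √(2.6² + 0.5²) ≈ 2.6.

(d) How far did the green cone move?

1.4

The green cone was near (8.3, 2.1) before and (8.0, 3.5) after, so it travelled √(0.3² + 1.4²) ≈ 1.4 units.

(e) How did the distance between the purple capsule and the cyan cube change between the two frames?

-3.9

They were about 9.5 units apart before and 5.6 after — 3.9 units closer together.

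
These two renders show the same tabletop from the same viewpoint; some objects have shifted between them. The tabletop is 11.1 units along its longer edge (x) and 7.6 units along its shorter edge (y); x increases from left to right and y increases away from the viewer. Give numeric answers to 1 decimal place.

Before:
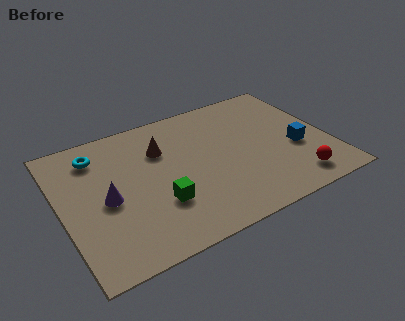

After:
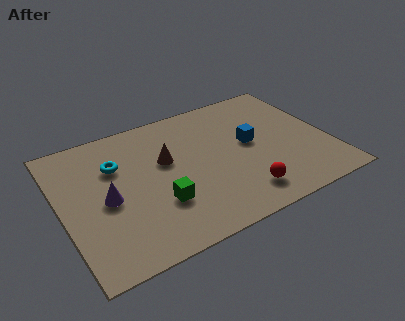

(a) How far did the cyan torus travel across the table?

1.1

The cyan torus was near (1.7, 6.1) before and (2.4, 5.2) after, so it travelled √(0.7² + 0.9²) ≈ 1.1 units.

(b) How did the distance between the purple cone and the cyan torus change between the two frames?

-0.8

The distance was about 2.6 in the first image and 1.8 in the second, so they moved 0.8 units closer together.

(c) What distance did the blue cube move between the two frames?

2.1

The blue cube was near (9.7, 3.0) before and (7.9, 4.1) after, so it travelled √(1.8² + 1.1²) ≈ 2.1 units.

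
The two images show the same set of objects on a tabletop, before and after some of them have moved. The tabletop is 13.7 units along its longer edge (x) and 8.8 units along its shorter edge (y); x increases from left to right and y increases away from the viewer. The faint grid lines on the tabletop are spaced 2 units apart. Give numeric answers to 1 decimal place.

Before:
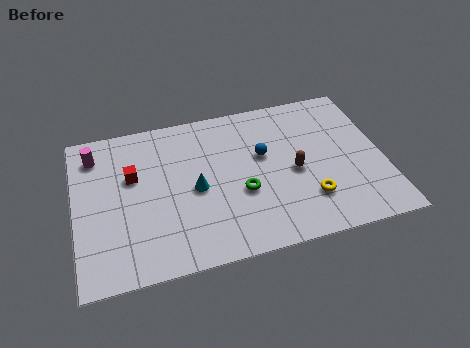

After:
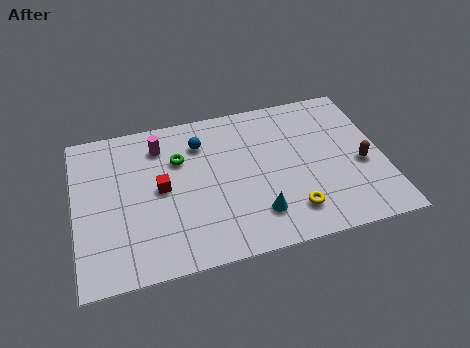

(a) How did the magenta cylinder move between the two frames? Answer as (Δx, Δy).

(2.9, -0.1)

From the two frames, the magenta cylinder sits at roughly (1.0, 7.1) before and (3.9, 7.0) after.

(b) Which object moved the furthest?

the green torus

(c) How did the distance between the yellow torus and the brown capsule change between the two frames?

+2.0

The distance was about 1.8 in the first image and 3.8 in the second, so they moved 2.0 units further apart.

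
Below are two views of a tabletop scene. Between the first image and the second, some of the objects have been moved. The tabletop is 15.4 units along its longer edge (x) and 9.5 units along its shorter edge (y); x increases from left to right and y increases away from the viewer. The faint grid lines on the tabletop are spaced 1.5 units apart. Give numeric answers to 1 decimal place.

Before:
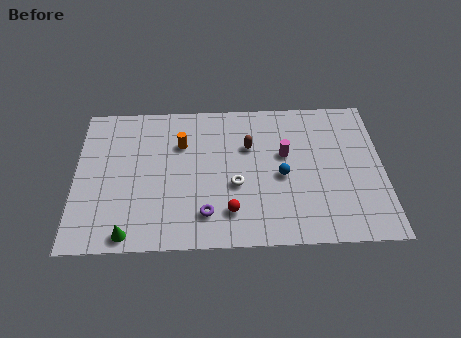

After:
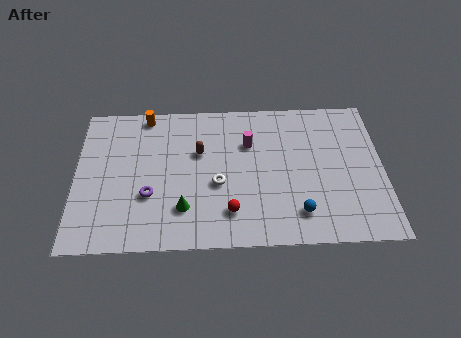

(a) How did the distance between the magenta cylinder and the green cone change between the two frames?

-3.9

Before: roughly 9.2 units apart; after: 5.3. That's 3.9 units closer together.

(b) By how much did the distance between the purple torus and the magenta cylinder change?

+0.5

Before: roughly 5.4 units apart; after: 5.9. That's 0.5 units further apart.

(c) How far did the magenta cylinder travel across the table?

2.0

From (10.5, 5.7) to (8.7, 6.5), the magenta cylinder covered √(1.8² + 0.8²) ≈ 2.0 units.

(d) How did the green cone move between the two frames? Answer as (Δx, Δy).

(2.7, 1.5)

The green cone started near (2.7, 0.9) and ended near (5.4, 2.4).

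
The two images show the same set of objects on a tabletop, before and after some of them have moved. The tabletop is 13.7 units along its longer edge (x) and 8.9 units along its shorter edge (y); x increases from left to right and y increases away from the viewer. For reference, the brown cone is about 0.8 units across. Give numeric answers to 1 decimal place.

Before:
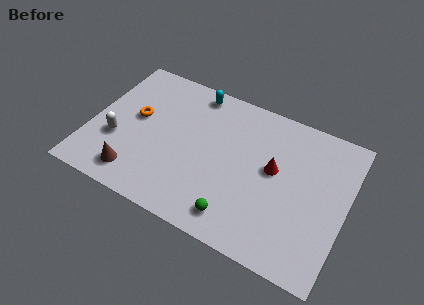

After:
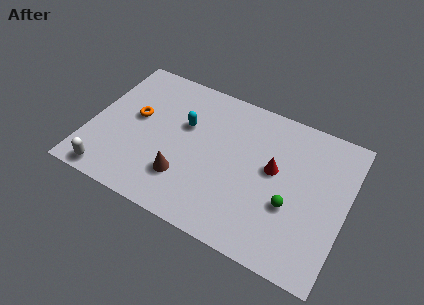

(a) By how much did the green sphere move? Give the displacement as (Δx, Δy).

(2.6, 1.9)

The green sphere started near (8.3, 1.4) and ended near (10.9, 3.3).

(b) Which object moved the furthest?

the green sphere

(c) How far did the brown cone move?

2.7

The brown cone moved from about (2.8, 1.5) to (5.3, 2.4), a distance of √(2.5² + 0.9²) ≈ 2.7.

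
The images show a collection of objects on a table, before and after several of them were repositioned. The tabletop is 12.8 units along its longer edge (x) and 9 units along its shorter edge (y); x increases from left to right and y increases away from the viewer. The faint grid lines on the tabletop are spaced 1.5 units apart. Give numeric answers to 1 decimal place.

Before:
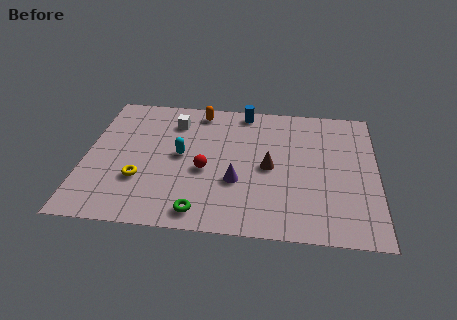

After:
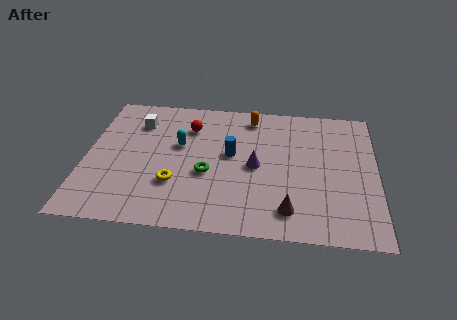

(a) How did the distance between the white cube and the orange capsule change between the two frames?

+3.7

They were about 1.4 units apart before and 5.1 after — 3.7 units further apart.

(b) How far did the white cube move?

1.6

The white cube was near (3.8, 7.0) before and (2.2, 6.8) after, so it travelled √(1.6² + 0.2²) ≈ 1.6 units.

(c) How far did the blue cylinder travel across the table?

3.1

The blue cylinder was near (6.9, 8.1) before and (6.4, 5.0) after, so it travelled √(0.5² + 3.1²) ≈ 3.1 units.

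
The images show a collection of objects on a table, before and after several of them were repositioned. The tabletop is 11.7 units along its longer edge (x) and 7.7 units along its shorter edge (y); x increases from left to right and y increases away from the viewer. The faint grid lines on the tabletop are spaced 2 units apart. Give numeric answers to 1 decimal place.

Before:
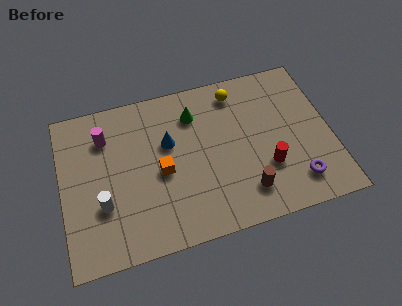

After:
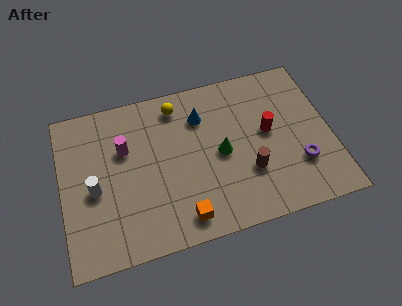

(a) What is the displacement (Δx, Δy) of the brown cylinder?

(0.2, 0.9)

The brown cylinder started near (7.8, 1.6) and ended near (8.0, 2.5).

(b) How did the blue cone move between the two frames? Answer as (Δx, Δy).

(1.5, 0.9)

The blue cone started near (4.7, 4.8) and ended near (6.2, 5.7).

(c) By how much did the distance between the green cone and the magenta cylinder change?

+0.4

They were about 3.9 units apart before and 4.3 after — 0.4 units further apart.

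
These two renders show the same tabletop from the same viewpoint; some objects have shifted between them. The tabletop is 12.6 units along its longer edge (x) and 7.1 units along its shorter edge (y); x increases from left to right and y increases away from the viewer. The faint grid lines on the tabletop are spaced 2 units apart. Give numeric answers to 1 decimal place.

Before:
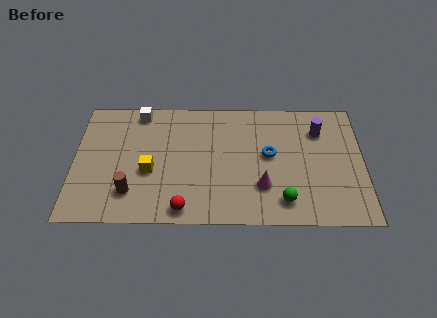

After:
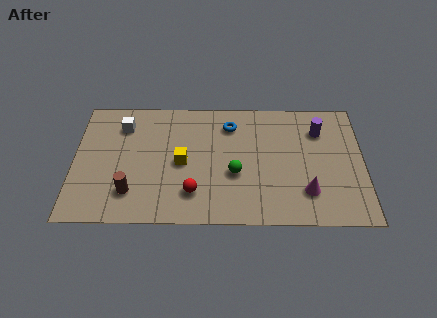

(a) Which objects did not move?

the purple cylinder and the brown cylinder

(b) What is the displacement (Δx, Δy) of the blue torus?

(-1.7, 1.7)

The blue torus started near (8.5, 3.9) and ended near (6.8, 5.6).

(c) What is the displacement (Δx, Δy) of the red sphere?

(0.4, 0.9)

From the two frames, the red sphere sits at roughly (4.8, 0.8) before and (5.2, 1.7) after.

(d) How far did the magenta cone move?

1.9

The magenta cone was near (8.2, 2.1) before and (10.1, 1.8) after, so it travelled √(1.9² + 0.3²) ≈ 1.9 units.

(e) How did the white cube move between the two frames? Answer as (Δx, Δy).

(-0.7, -0.8)

From the two frames, the white cube sits at roughly (2.8, 6.3) before and (2.1, 5.5) after.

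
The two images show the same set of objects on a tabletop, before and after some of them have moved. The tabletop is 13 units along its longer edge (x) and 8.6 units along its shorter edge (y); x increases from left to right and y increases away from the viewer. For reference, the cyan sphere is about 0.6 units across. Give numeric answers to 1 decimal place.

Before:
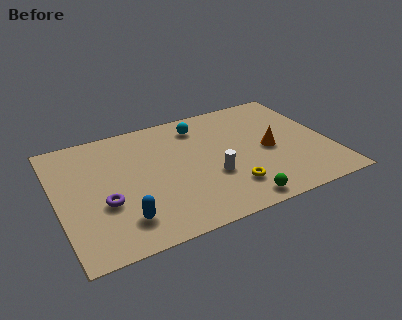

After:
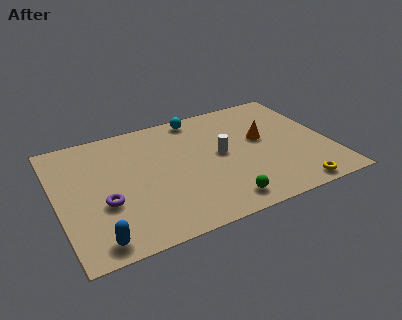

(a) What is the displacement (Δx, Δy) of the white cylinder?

(0.6, 1.4)

The white cylinder started near (7.2, 3.1) and ended near (7.8, 4.5).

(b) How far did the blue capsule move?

1.5

The blue capsule was near (2.8, 1.8) before and (1.5, 1.0) after, so it travelled √(1.3² + 0.8²) ≈ 1.5 units.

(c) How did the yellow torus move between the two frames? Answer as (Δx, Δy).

(2.9, -1.2)

From the two frames, the yellow torus sits at roughly (7.9, 2.0) before and (10.8, 0.8) after.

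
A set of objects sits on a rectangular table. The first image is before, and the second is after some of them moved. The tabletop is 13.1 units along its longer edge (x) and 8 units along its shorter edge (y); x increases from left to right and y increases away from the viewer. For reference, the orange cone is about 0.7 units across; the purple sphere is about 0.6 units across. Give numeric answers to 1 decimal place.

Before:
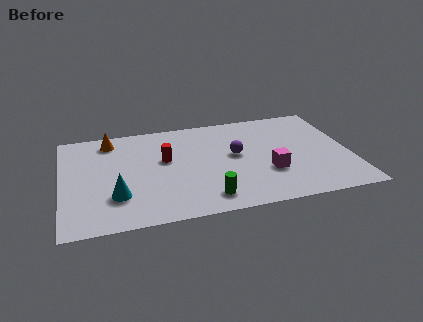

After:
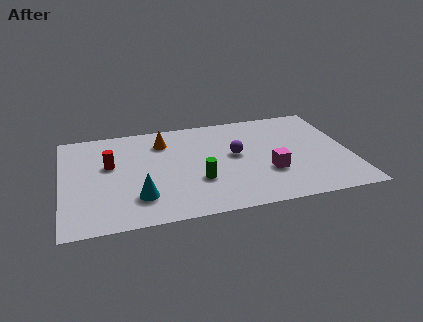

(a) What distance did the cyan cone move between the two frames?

1.0

From (2.4, 2.3) to (3.4, 2.0), the cyan cone covered √(1.0² + 0.3²) ≈ 1.0 units.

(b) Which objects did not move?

the purple sphere and the magenta cube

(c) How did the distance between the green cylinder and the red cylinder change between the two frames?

+0.6

The distance was about 3.8 in the first image and 4.4 in the second, so they moved 0.6 units further apart.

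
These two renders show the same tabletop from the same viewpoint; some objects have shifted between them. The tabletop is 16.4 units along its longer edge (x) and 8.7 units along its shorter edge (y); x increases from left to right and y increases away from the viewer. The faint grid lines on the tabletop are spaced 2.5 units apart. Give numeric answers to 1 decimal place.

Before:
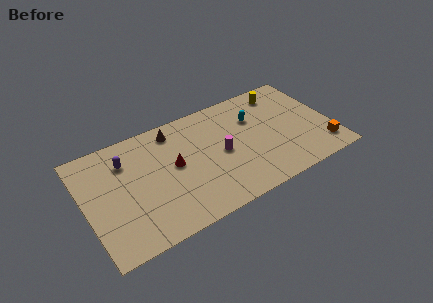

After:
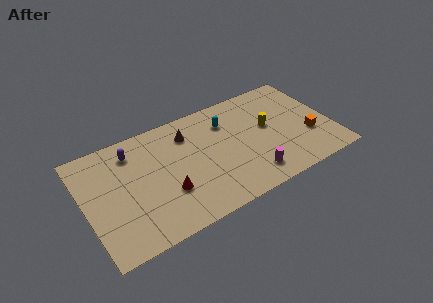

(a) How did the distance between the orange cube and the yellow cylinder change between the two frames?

-2.8

Before: roughly 5.9 units apart; after: 3.1. That's 2.8 units closer together.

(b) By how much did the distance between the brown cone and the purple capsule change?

+0.3

The distance was about 3.4 in the first image and 3.7 in the second, so they moved 0.3 units further apart.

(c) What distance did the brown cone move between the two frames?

1.1

From (6.2, 7.4) to (7.1, 6.7), the brown cone covered √(0.9² + 0.7²) ≈ 1.1 units.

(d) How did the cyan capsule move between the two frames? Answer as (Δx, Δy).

(-1.8, 0.5)

From the two frames, the cyan capsule sits at roughly (11.5, 6.0) before and (9.7, 6.5) after.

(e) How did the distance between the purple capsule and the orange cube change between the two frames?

-1.4

They were about 13.5 units apart before and 12.1 after — 1.4 units closer together.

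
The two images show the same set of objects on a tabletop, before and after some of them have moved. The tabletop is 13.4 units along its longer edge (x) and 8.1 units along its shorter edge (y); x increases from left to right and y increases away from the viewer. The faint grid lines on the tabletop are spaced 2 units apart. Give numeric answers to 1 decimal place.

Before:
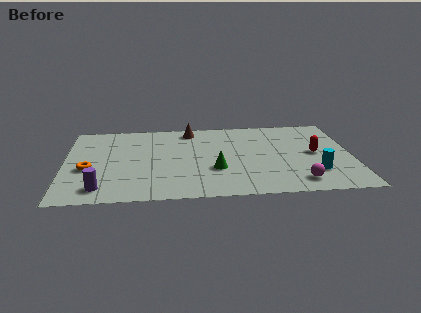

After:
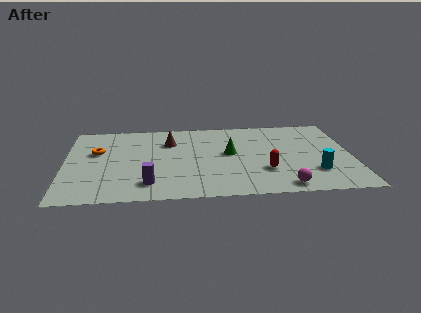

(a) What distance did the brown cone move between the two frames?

1.6

From (5.9, 7.0) to (4.9, 5.8), the brown cone covered √(1.0² + 1.2²) ≈ 1.6 units.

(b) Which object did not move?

the cyan cylinder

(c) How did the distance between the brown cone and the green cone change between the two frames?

-1.2

The distance was about 4.3 in the first image and 3.1 in the second, so they moved 1.2 units closer together.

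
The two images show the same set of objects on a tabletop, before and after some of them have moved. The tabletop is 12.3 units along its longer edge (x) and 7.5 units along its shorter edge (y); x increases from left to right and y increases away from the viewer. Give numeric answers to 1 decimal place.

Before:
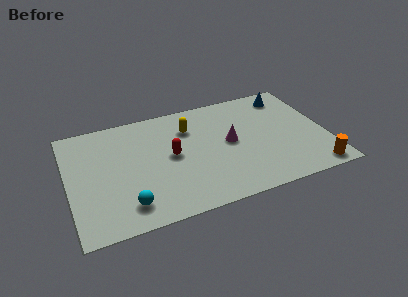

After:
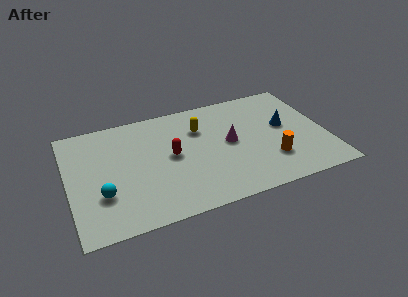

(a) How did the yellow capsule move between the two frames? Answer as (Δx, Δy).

(0.5, -0.2)

From the two frames, the yellow capsule sits at roughly (5.9, 5.5) before and (6.4, 5.3) after.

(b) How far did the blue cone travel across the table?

2.1

From (10.8, 6.3) to (10.4, 4.2), the blue cone covered √(0.4² + 2.1²) ≈ 2.1 units.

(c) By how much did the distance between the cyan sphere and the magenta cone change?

+0.7

The distance was about 5.7 in the first image and 6.4 in the second, so they moved 0.7 units further apart.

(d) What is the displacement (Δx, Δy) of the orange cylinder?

(-1.9, 1.3)

The orange cylinder was at about (11.4, 0.8) and moved to about (9.5, 2.1).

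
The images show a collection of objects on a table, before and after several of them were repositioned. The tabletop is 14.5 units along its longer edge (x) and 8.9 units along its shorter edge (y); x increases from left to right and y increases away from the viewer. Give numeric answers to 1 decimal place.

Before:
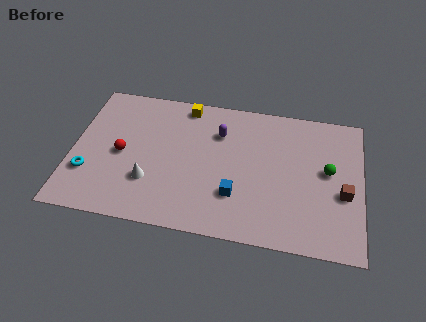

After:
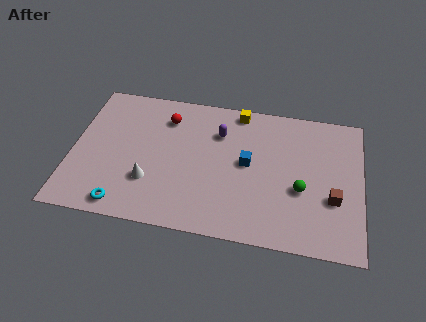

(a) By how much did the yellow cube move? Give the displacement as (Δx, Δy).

(2.7, 0.1)

The yellow cube started near (5.5, 7.9) and ended near (8.2, 8.0).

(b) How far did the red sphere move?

3.4

From (2.5, 4.2) to (4.6, 6.9), the red sphere covered √(2.1² + 2.7²) ≈ 3.4 units.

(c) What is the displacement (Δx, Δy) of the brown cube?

(-0.5, -0.4)

The brown cube started near (13.6, 3.6) and ended near (13.1, 3.2).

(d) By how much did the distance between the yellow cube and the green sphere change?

-2.3

The distance was about 7.9 in the first image and 5.6 in the second, so they moved 2.3 units closer together.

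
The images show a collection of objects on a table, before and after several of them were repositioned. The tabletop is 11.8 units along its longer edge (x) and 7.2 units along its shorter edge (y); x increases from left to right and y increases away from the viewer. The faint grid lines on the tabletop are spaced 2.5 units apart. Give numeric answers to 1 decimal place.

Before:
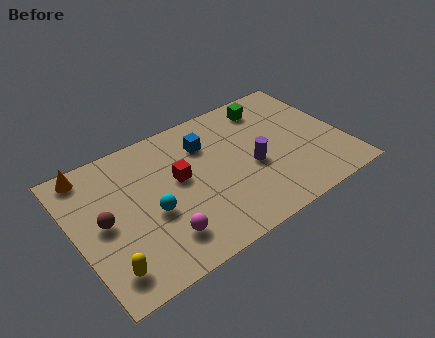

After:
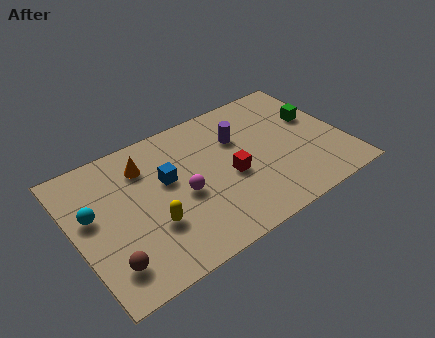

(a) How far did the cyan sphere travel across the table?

2.7

The cyan sphere moved from about (3.2, 3.0) to (0.8, 4.2), a distance of √(2.4² + 1.2²) ≈ 2.7.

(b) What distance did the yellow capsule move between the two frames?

2.4

The yellow capsule moved from about (1.0, 1.3) to (3.1, 2.4), a distance of √(2.1² + 1.1²) ≈ 2.4.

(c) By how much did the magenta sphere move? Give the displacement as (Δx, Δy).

(1.2, 1.6)

The magenta sphere was at about (3.4, 1.6) and moved to about (4.6, 3.2).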